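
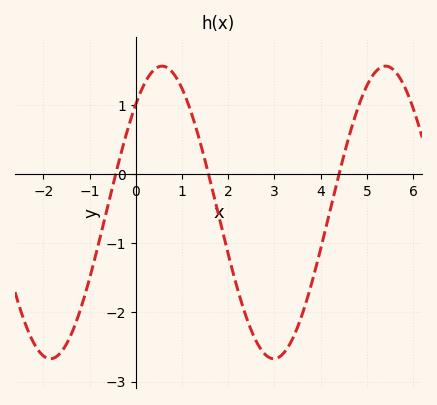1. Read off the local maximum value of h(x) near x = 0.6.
1.6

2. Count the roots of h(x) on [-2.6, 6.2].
3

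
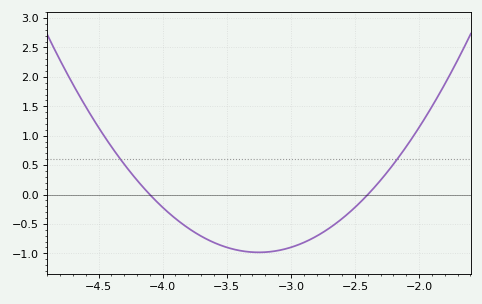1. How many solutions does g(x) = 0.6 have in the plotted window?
2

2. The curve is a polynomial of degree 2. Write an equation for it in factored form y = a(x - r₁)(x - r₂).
y = 1.36(x + 4.1)(x + 2.4)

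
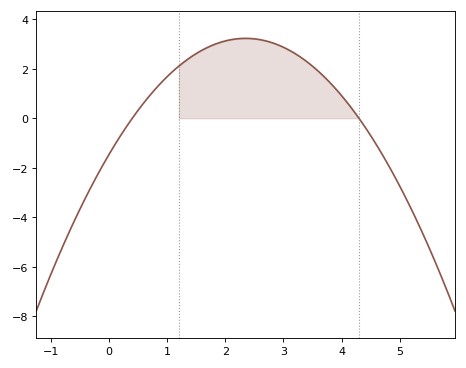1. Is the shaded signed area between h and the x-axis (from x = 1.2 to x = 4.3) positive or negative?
positive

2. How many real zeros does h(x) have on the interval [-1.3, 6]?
2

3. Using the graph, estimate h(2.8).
3.06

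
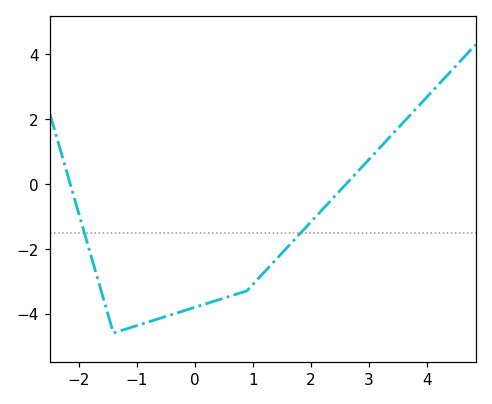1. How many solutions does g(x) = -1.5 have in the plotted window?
2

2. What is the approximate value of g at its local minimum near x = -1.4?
-4.6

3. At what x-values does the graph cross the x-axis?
-2.14, 2.61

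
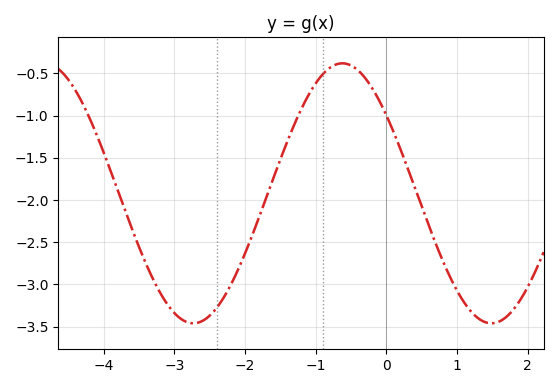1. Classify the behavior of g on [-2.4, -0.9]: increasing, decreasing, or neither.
increasing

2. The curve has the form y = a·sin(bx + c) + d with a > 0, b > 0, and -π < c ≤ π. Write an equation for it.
y = 1.54sin(1.5x + 2.5) - 1.92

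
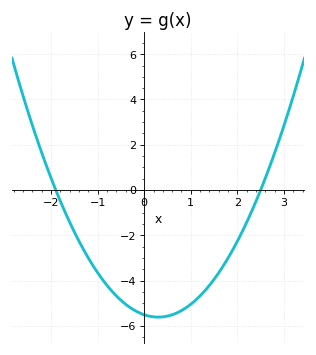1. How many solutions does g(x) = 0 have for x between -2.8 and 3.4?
2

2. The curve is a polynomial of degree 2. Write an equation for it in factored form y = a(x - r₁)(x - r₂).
y = 1.16(x + 1.9)(x - 2.5)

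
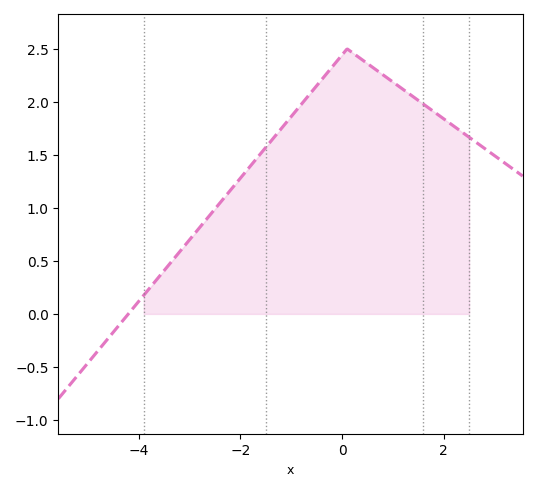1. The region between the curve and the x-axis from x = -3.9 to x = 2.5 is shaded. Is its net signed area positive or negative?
positive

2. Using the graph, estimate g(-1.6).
1.5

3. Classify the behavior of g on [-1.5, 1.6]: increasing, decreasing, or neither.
neither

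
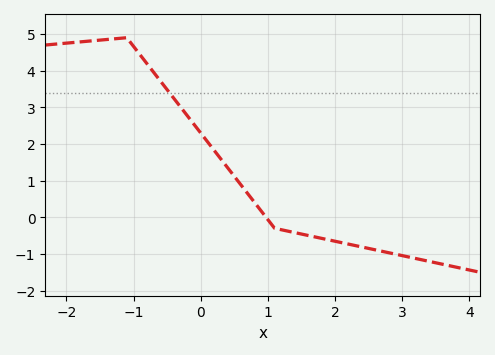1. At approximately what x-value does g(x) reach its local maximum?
-1.1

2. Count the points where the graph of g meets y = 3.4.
1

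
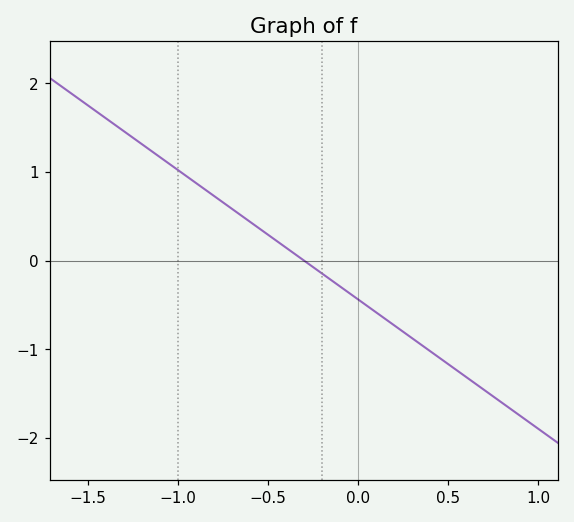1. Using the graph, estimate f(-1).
1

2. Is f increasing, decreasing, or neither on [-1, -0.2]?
decreasing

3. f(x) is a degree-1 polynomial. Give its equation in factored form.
y = -1.46(x + 0.3)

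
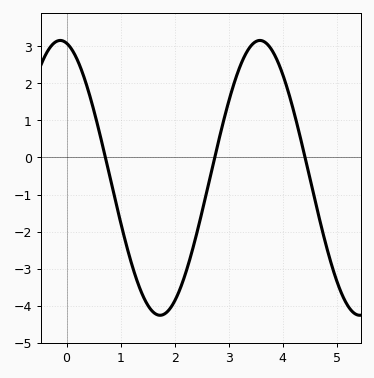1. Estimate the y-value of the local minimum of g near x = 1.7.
-4.3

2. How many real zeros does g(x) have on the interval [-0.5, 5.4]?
3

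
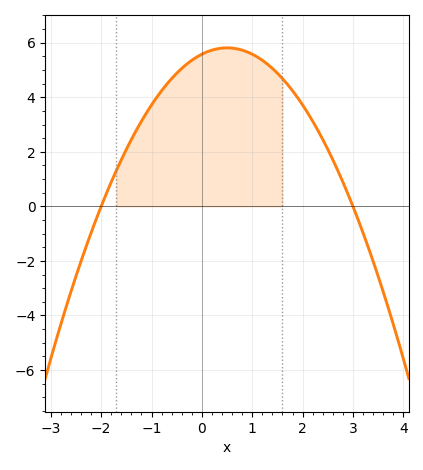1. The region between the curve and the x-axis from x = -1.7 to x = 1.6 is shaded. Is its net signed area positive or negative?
positive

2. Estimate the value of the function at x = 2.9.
0.456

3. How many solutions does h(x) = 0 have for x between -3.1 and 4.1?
2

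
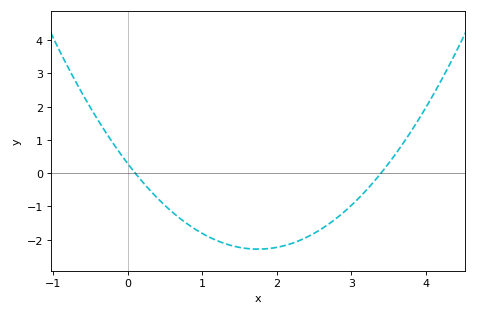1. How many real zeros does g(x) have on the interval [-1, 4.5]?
2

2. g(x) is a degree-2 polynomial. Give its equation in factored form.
y = 0.84(x - 0.1)(x - 3.4)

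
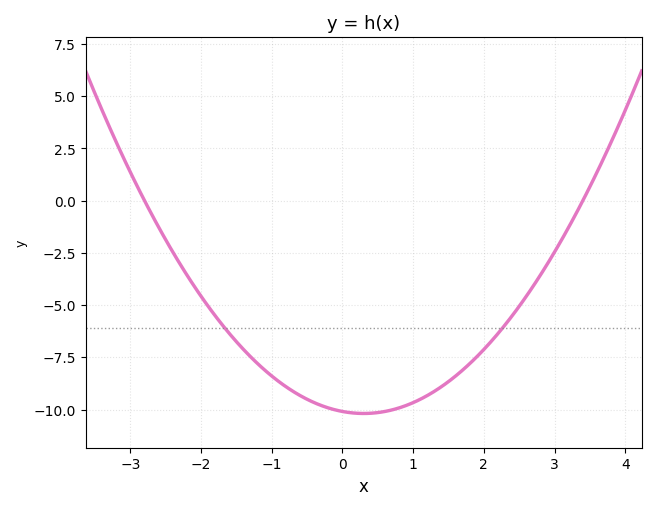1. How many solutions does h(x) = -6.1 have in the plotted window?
2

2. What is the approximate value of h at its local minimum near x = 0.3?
-10.2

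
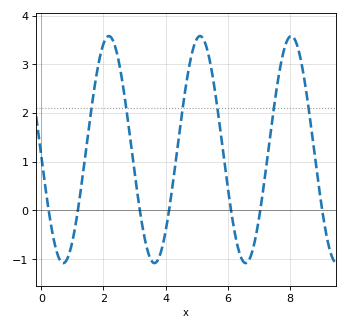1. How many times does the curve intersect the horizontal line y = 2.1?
6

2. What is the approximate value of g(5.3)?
3.4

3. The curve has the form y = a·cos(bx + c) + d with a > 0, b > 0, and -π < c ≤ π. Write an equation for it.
y = 2.33cos(2.1x + 1.6) + 1.25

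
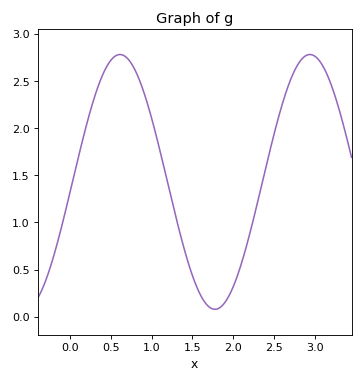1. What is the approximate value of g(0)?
1.32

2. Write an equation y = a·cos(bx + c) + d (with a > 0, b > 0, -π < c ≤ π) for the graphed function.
y = 1.35cos(2.7x - 1.65) + 1.43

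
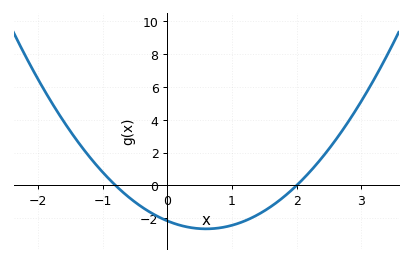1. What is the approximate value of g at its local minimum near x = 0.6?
-2.6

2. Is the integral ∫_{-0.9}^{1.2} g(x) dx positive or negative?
negative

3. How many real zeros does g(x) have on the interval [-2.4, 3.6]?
2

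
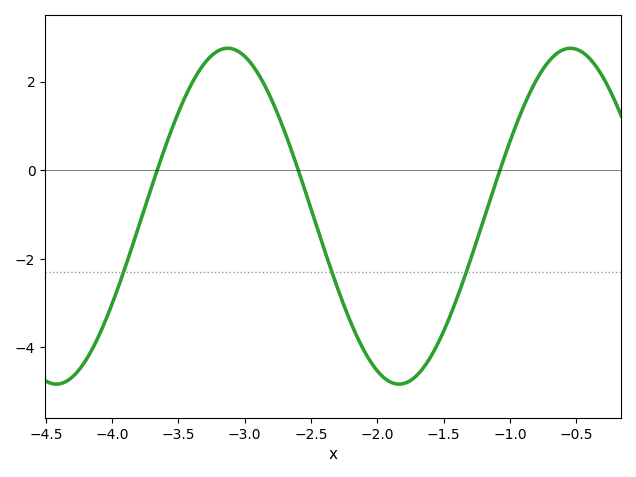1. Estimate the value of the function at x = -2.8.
1.6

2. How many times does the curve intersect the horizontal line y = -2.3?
3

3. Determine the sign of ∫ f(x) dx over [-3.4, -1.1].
negative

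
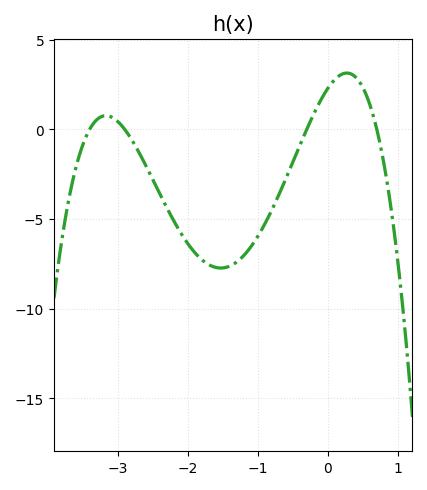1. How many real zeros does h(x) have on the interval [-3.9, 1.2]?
4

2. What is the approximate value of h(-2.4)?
-3.5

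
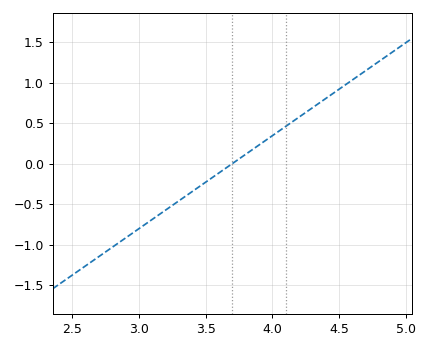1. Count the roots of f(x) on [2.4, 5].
1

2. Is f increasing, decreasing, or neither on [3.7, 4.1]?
increasing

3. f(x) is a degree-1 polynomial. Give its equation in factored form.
y = 1.15(x - 3.7)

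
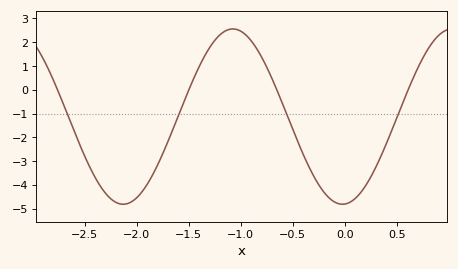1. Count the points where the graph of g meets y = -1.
4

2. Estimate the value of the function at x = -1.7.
-2.2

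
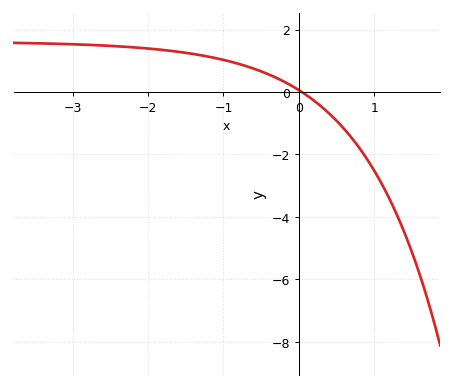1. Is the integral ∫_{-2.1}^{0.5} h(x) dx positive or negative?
positive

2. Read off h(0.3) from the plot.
-0.4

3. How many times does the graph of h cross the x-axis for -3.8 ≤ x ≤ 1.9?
1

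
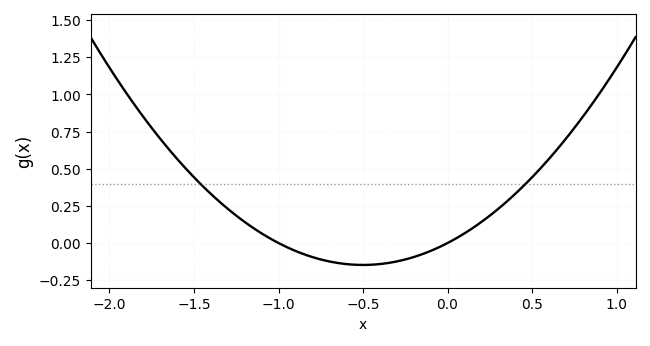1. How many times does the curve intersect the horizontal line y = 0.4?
2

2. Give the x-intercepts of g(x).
-1, 0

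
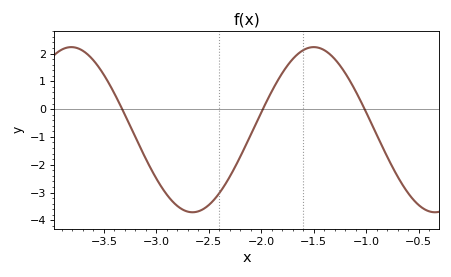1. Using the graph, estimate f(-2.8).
-3.5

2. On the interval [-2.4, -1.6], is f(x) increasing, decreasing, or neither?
increasing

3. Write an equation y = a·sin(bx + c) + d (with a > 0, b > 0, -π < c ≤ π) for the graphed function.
y = 2.97sin(2.7x - 0.63) - 0.74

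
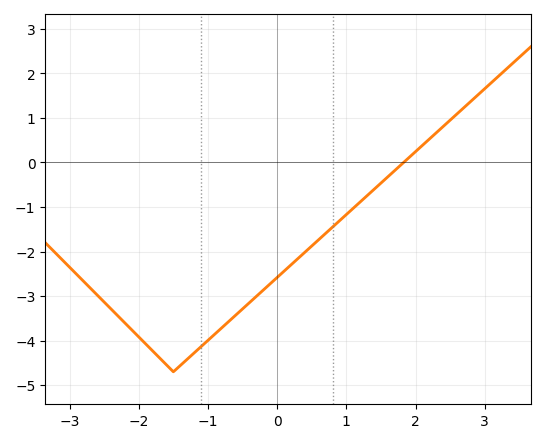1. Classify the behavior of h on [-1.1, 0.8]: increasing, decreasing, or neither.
increasing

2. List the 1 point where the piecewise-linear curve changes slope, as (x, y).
(-1.5, -4.7)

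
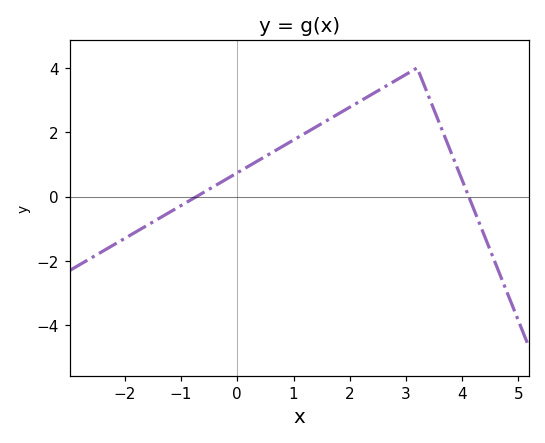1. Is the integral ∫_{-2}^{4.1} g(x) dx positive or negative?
positive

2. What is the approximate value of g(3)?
3.8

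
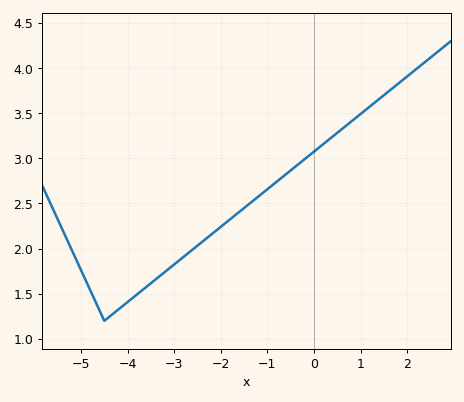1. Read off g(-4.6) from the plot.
1.31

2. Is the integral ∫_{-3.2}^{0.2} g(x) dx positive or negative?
positive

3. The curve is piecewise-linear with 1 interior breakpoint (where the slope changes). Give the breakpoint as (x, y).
(-4.5, 1.2)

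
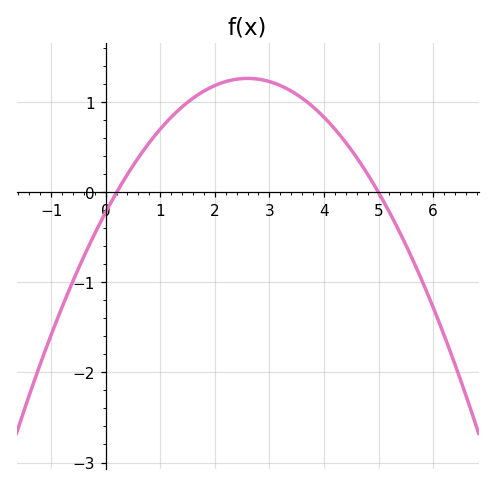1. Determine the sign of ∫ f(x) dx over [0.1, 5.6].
positive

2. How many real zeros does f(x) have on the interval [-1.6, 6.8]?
2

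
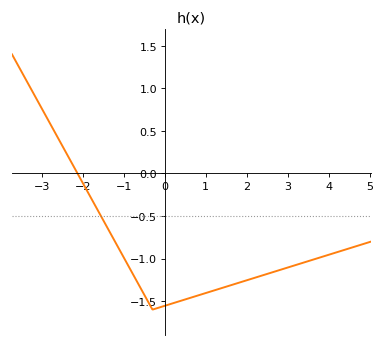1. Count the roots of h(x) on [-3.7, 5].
1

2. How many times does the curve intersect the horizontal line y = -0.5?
1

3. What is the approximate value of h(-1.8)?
-0.287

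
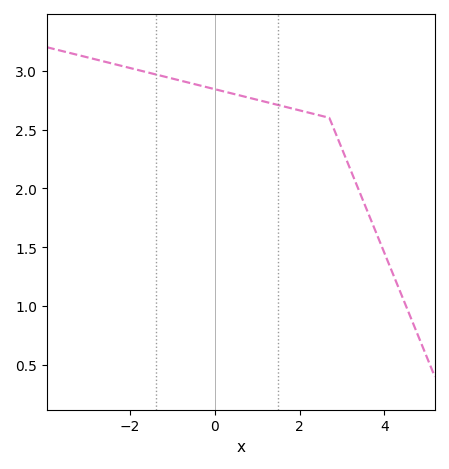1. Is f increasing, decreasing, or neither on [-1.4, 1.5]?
decreasing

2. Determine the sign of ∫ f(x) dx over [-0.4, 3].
positive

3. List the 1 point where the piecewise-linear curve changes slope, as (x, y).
(2.7, 2.6)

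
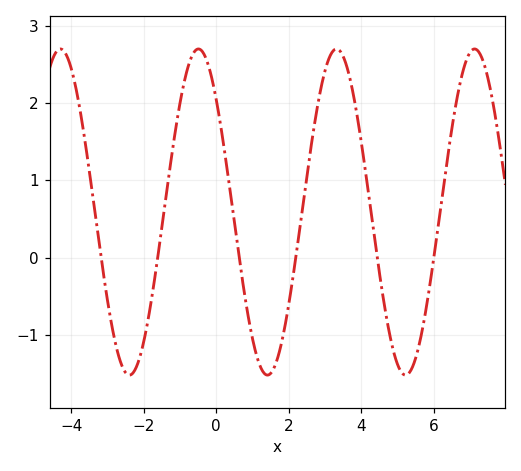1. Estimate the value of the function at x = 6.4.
1.36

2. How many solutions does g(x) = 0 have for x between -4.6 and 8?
6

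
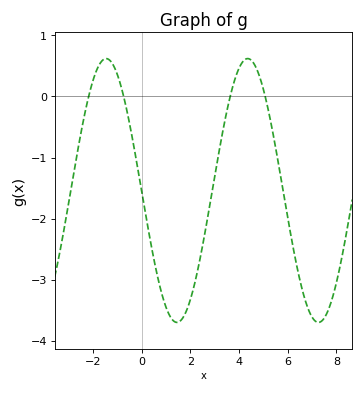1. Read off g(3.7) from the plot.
0.102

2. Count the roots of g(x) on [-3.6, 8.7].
4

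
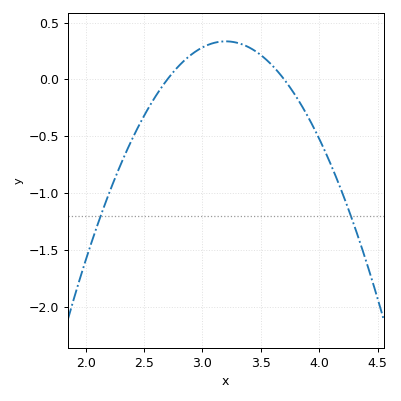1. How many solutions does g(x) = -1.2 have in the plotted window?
2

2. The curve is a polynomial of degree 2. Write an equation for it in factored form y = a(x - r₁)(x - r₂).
y = -1.34(x - 2.7)(x - 3.7)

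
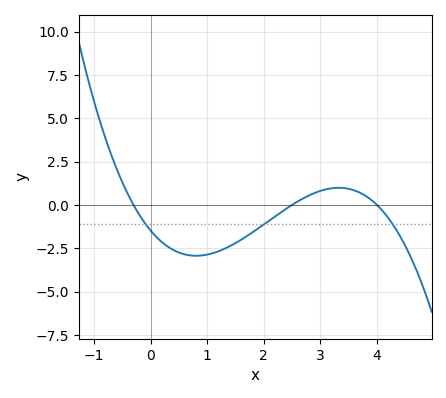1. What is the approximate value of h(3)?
0.8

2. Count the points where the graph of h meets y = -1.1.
3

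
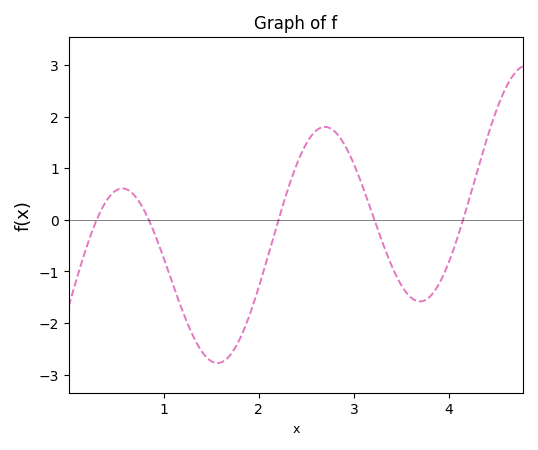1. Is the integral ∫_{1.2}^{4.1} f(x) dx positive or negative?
negative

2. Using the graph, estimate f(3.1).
0.6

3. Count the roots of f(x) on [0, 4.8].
5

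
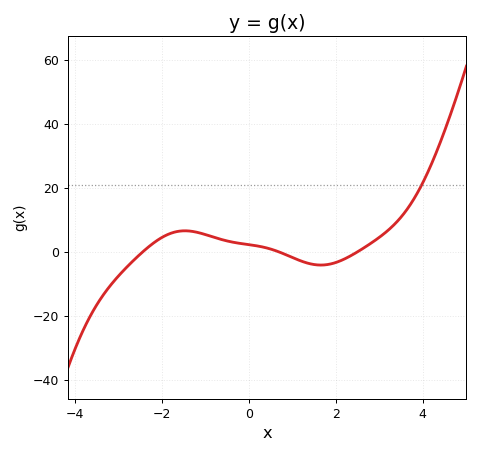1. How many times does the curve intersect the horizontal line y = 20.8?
1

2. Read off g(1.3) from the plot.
-3.28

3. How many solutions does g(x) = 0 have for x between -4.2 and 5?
3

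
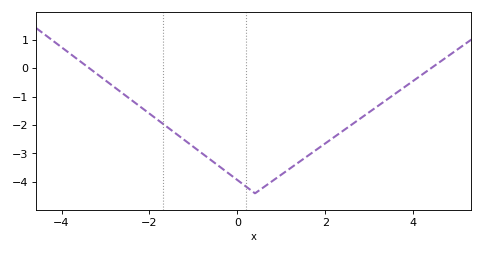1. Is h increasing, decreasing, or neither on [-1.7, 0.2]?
decreasing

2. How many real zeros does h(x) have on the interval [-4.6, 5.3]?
2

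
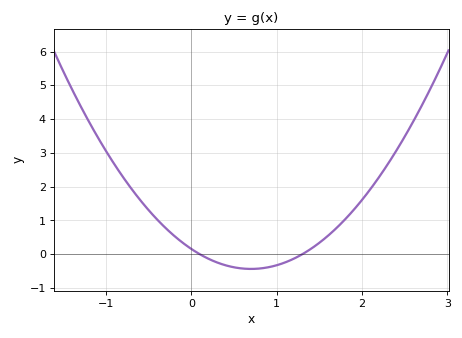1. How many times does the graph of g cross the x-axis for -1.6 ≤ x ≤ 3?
2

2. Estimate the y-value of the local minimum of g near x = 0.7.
-0.436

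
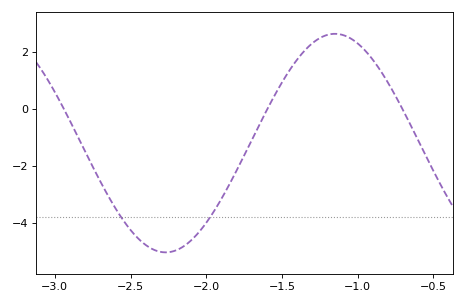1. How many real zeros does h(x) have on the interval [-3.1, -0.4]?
3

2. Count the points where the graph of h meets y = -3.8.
2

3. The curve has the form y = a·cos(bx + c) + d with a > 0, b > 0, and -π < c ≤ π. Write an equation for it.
y = 3.82cos(2.81x - 3.05) - 1.2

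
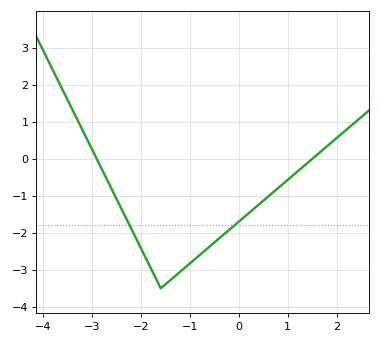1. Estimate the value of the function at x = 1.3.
-0.229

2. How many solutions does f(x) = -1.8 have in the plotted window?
2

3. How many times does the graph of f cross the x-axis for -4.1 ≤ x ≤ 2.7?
2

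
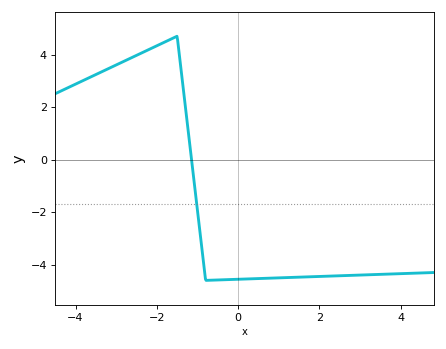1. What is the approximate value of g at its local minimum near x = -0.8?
-4.6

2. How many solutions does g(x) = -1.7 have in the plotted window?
1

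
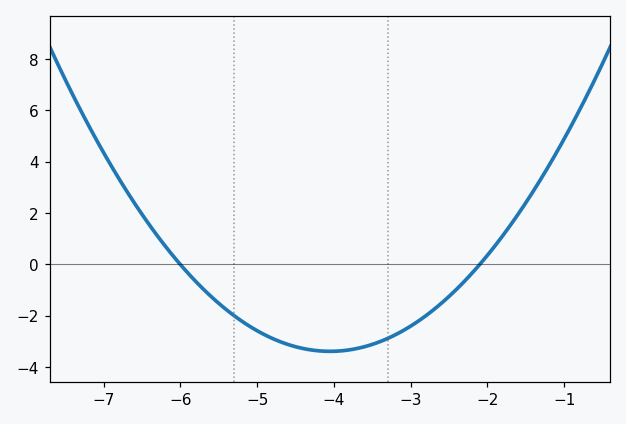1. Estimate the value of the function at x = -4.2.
-3.36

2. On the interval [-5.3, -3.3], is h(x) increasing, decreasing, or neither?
neither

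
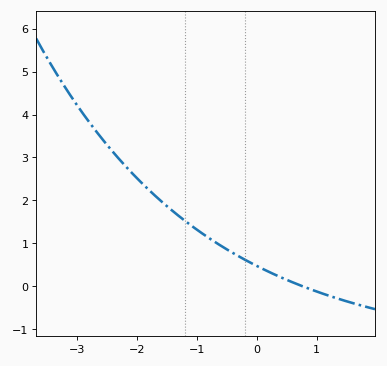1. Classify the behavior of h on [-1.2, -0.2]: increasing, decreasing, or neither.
decreasing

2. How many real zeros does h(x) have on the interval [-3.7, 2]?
1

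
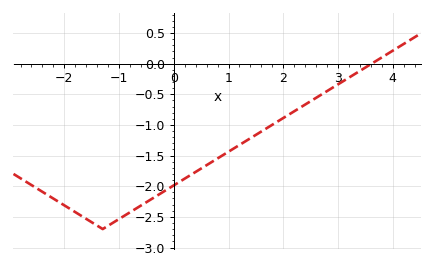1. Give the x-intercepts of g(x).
3.61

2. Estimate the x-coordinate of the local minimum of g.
-1.3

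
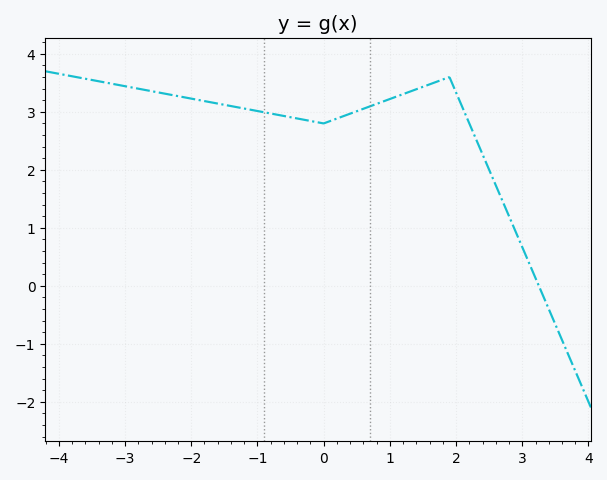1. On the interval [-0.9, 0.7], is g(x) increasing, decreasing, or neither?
neither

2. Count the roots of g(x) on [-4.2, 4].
1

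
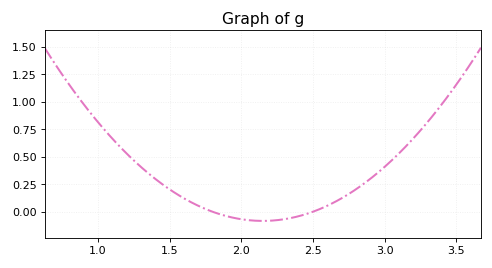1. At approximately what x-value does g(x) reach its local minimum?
2.15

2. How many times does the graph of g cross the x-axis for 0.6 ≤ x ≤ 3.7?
2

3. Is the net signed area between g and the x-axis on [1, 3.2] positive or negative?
positive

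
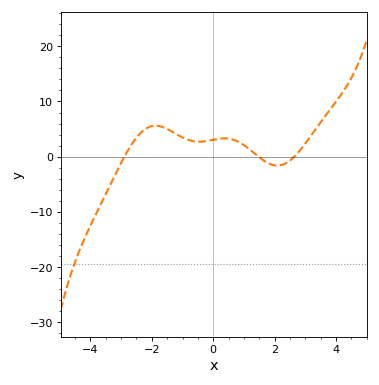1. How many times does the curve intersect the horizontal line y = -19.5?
1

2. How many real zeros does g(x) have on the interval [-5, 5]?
3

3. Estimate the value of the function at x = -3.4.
-6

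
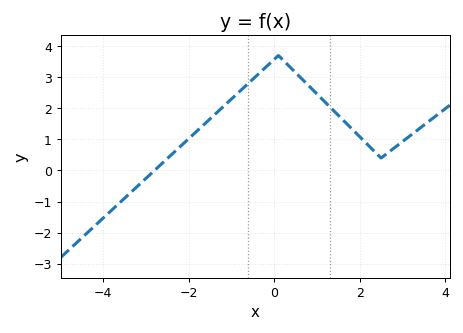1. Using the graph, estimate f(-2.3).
0.6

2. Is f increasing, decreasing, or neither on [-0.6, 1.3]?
neither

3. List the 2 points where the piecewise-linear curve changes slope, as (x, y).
(0.1, 3.7); (2.5, 0.4)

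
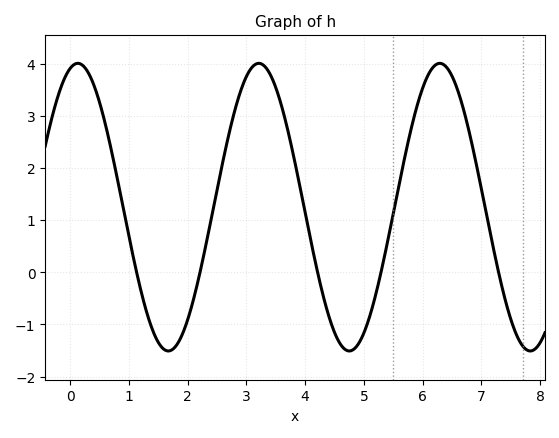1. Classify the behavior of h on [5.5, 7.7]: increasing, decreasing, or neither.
neither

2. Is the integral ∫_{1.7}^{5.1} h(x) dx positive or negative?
positive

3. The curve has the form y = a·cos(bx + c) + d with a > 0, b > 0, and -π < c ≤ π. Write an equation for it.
y = 2.76cos(2x - 0.27) + 1.25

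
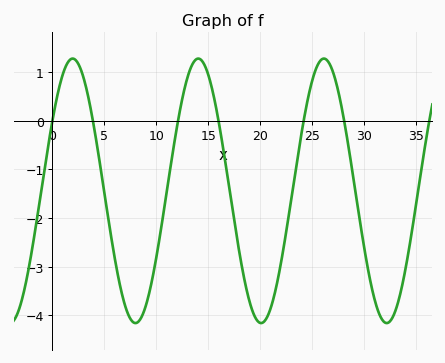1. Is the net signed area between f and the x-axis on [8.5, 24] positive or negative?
negative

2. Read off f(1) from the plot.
0.959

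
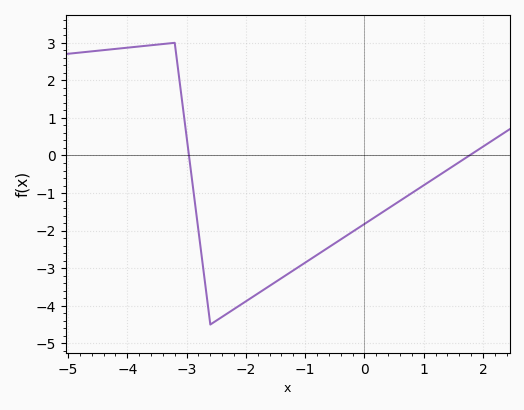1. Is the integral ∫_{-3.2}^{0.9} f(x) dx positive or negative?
negative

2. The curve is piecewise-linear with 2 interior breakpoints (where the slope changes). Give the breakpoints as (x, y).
(-3.2, 3); (-2.6, -4.5)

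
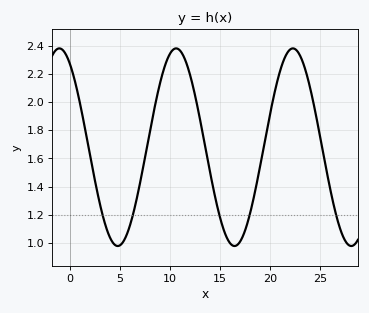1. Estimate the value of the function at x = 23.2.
2.28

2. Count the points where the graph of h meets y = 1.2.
5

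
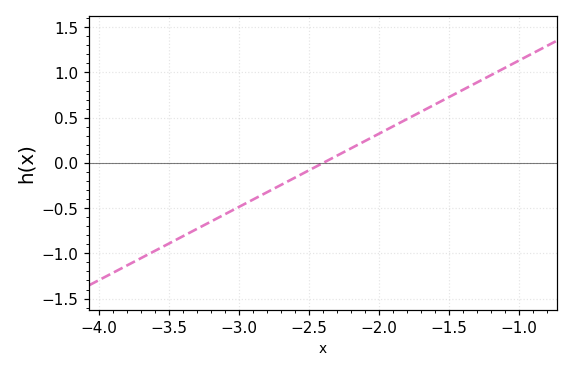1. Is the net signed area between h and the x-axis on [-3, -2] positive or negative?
negative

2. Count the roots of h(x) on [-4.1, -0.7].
1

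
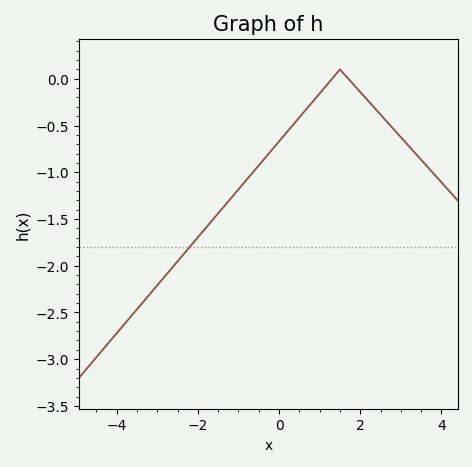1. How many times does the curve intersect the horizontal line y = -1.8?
1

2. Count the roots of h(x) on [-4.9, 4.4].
2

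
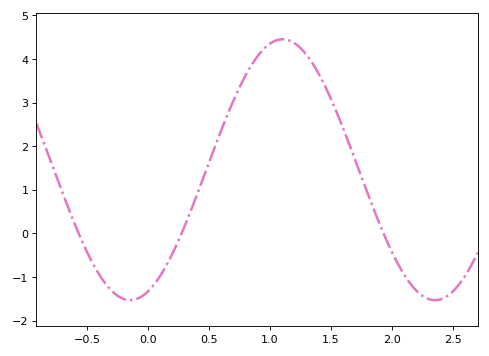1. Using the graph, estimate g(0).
-1.33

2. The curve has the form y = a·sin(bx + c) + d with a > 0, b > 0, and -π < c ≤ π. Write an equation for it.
y = 2.99sin(2.51x - 1.2) + 1.46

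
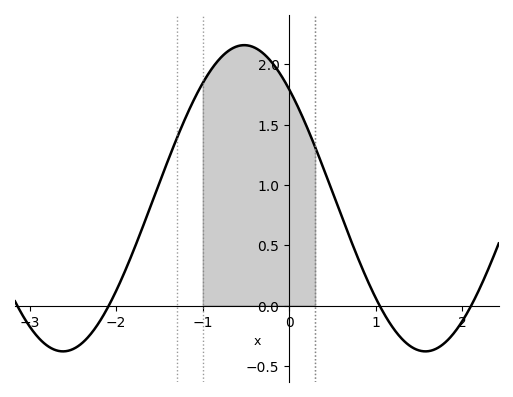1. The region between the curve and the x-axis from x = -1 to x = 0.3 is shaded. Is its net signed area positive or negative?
positive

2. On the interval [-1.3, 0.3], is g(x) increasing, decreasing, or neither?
neither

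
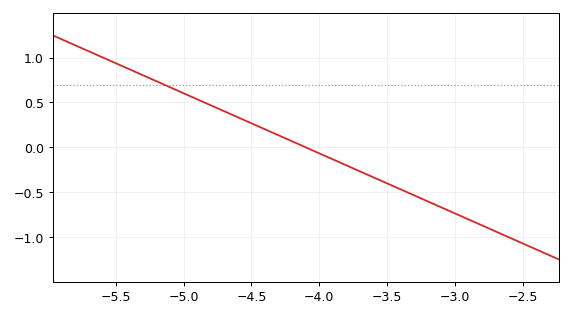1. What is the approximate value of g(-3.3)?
-0.55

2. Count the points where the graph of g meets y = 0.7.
1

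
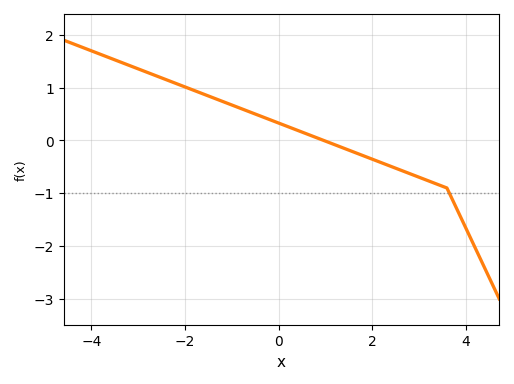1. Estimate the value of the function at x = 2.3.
-0.5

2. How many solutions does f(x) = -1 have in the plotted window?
1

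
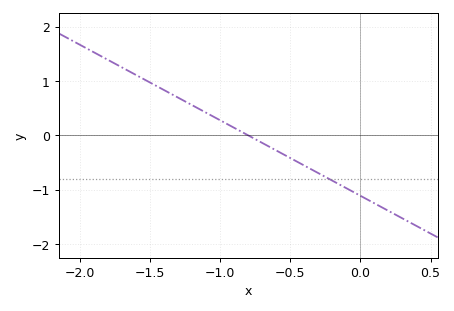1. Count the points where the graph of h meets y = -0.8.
1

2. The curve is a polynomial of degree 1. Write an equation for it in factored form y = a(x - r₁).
y = -1.39(x + 0.8)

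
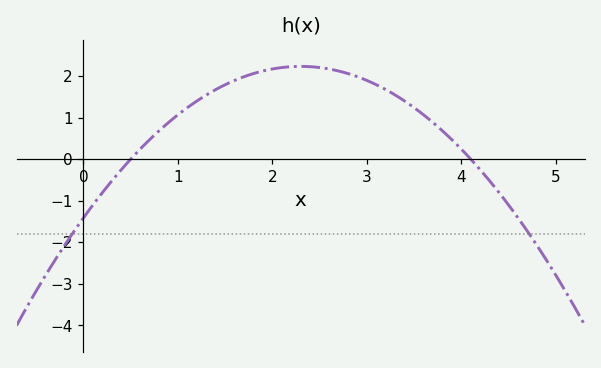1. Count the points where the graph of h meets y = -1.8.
2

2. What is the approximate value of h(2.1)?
2.21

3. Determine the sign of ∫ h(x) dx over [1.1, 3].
positive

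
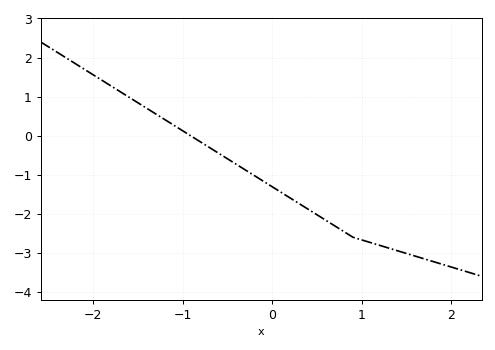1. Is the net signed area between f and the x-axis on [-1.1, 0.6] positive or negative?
negative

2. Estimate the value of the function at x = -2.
1.6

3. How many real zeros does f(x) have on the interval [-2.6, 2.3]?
1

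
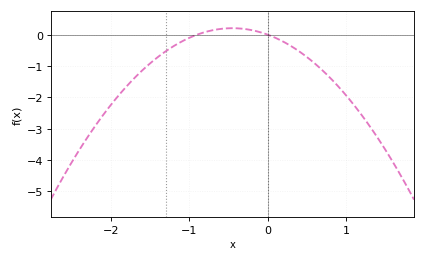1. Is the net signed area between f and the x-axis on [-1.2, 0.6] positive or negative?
negative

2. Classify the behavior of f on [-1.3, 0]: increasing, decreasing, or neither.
neither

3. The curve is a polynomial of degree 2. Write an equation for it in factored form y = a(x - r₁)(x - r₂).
y = -1.02(x + 0.9)(x - 0)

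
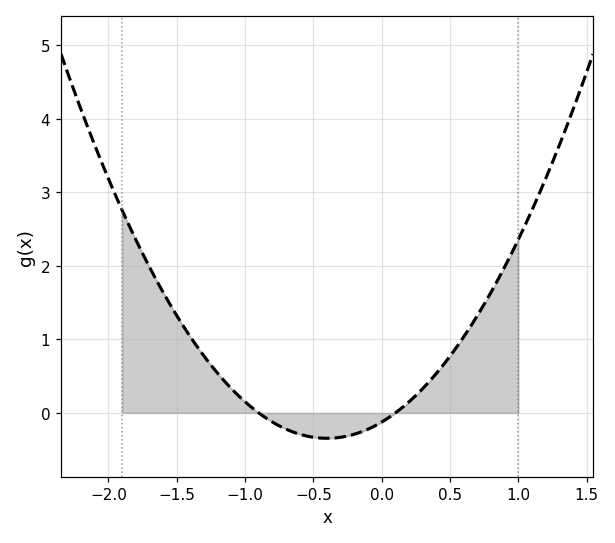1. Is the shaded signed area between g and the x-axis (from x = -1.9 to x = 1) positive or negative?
positive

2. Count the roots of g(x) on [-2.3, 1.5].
2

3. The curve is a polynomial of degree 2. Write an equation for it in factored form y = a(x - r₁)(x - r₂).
y = 1.38(x + 0.9)(x - 0.1)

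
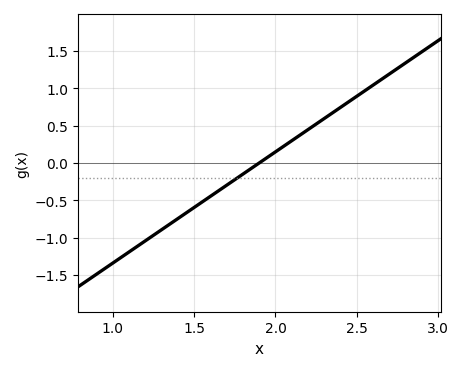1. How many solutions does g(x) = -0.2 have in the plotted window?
1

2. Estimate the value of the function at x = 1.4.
-0.745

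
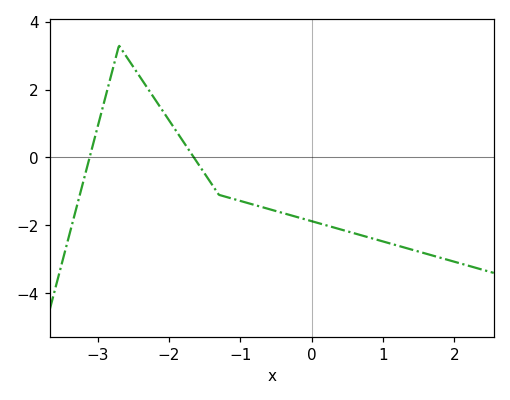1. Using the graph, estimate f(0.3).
-2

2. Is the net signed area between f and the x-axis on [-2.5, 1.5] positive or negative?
negative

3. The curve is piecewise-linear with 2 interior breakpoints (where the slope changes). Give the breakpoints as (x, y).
(-2.7, 3.3); (-1.3, -1.1)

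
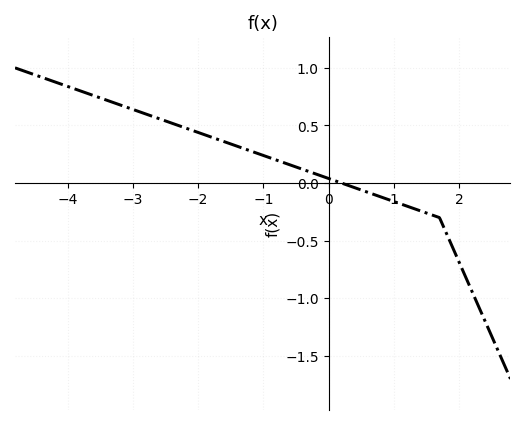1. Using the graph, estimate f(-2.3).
0.5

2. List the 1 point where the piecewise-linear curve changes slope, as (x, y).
(1.7, -0.3)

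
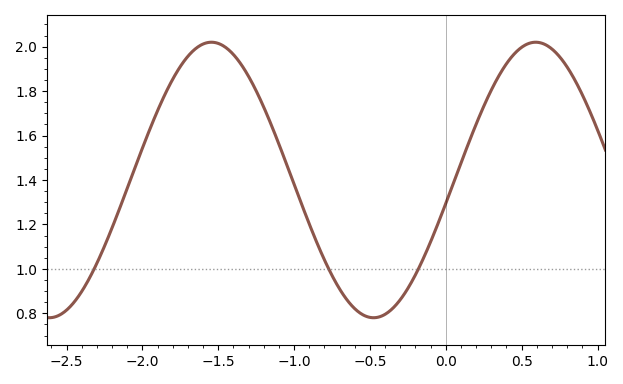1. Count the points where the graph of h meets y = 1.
3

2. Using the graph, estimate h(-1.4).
1.96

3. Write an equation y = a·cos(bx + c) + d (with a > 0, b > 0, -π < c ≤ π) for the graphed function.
y = 0.62cos(2.9x - 1.7) + 1.4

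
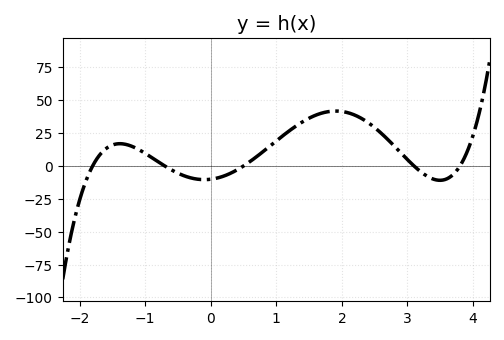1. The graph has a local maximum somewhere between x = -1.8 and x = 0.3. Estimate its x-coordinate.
-1.38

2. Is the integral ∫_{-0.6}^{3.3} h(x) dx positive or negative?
positive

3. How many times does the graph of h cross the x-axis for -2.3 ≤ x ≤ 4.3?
5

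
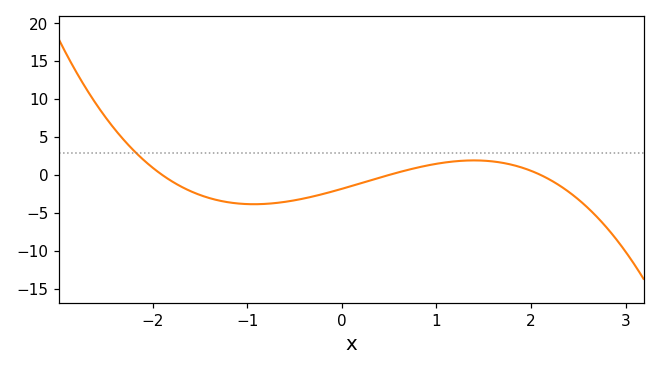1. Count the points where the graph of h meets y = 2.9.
1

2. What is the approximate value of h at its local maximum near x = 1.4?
1.91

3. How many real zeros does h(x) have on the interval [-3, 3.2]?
3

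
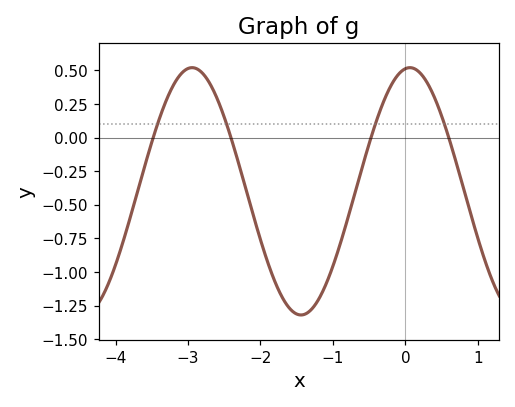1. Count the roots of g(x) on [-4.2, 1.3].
4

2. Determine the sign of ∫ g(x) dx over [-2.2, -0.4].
negative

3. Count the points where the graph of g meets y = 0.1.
4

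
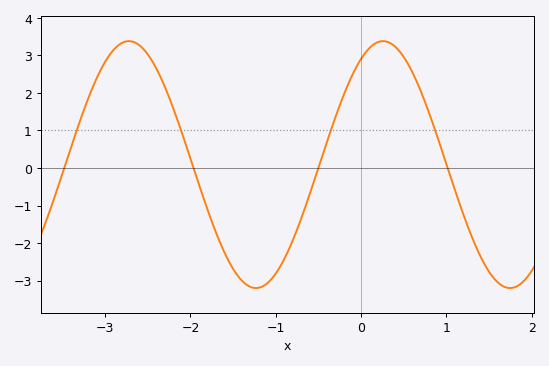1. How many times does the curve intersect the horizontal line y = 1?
4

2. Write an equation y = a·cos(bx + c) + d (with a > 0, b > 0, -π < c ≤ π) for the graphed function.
y = 3.29cos(2.1x - 0.54) + 0.09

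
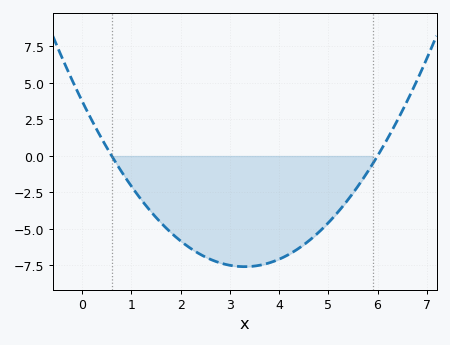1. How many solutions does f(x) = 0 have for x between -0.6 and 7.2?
2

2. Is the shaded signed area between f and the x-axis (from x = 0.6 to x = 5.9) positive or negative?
negative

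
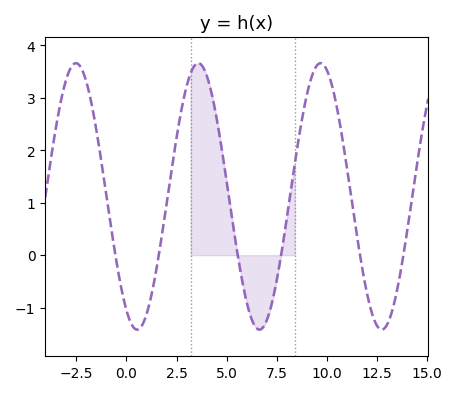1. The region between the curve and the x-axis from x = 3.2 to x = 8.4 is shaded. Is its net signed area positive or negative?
positive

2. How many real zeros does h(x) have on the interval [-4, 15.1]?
6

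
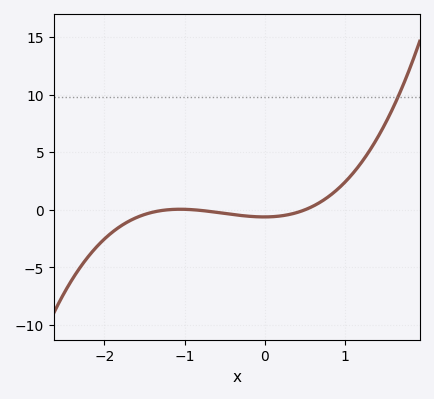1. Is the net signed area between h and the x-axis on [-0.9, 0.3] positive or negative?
negative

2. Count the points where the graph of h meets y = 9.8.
1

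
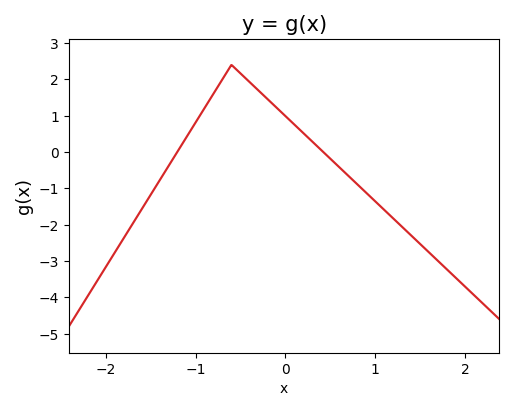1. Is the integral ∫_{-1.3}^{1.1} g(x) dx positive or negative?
positive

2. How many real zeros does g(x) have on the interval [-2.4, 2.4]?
2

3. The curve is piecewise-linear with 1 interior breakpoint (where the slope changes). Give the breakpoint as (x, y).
(-0.6, 2.4)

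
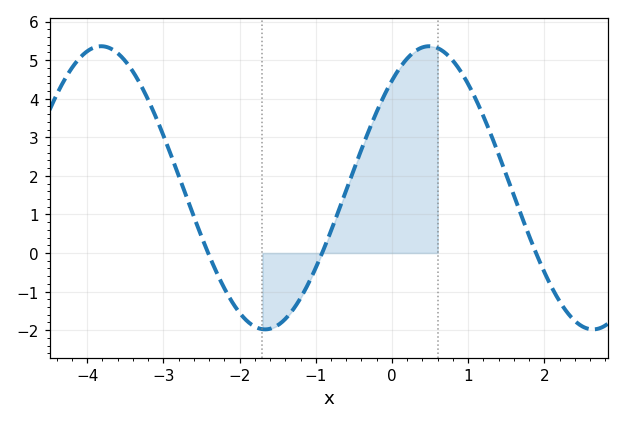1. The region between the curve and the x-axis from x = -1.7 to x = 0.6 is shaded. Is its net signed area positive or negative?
positive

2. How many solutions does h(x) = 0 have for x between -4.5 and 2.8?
3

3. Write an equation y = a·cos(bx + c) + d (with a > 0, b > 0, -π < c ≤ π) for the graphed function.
y = 3.67cos(1.46x - 0.712) + 1.69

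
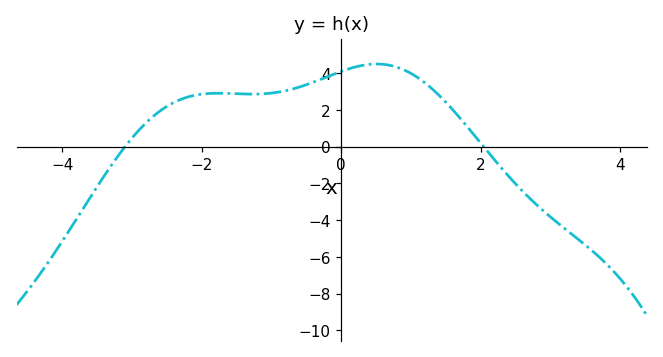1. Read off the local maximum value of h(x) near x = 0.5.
4.4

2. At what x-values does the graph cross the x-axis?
-3, 2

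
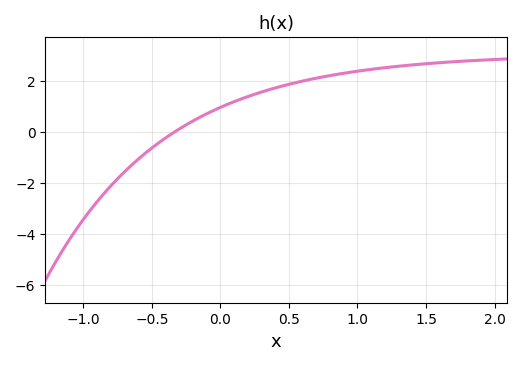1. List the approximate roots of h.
-0.35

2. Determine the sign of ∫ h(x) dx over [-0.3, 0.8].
positive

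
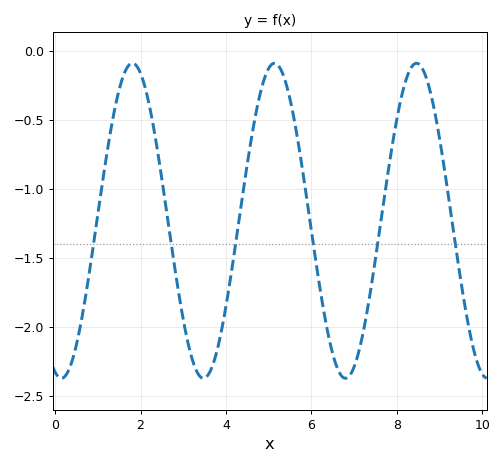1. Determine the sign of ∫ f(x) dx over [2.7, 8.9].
negative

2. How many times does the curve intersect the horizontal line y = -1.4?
6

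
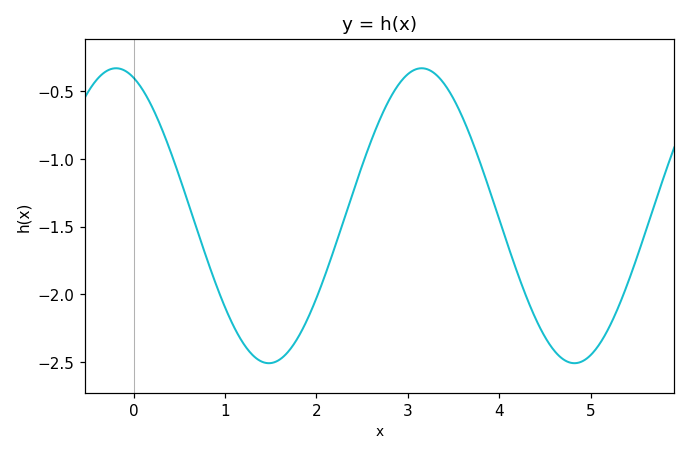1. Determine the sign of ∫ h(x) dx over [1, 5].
negative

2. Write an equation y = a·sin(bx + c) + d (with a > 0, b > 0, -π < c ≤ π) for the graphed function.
y = 1.09sin(1.9x + 1.9) - 1.42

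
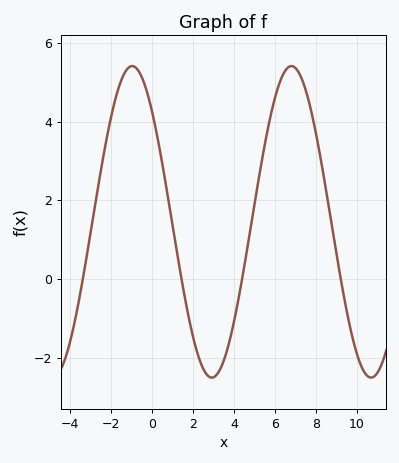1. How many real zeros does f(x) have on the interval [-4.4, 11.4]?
4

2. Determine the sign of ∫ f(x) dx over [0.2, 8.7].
positive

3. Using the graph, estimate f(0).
4.2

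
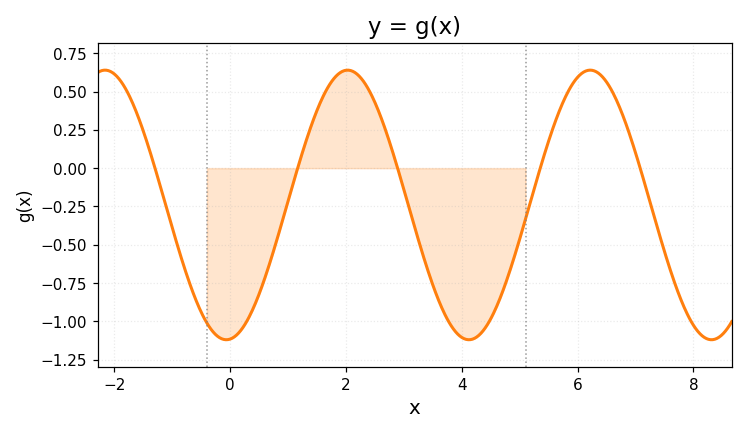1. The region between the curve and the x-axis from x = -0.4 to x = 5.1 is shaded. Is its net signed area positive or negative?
negative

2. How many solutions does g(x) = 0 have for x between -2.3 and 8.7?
5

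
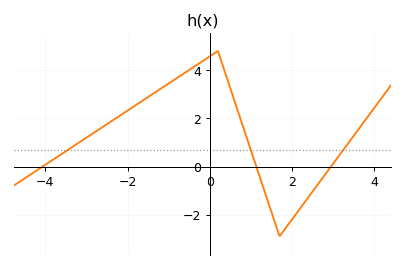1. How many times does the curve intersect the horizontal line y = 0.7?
3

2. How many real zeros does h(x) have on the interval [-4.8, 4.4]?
3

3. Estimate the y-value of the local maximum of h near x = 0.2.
4.8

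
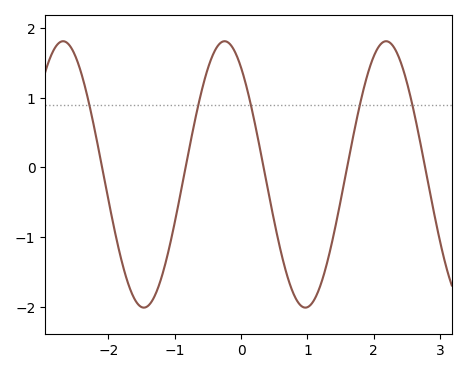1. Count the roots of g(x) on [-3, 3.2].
5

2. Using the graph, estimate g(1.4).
-0.949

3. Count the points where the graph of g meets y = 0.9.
5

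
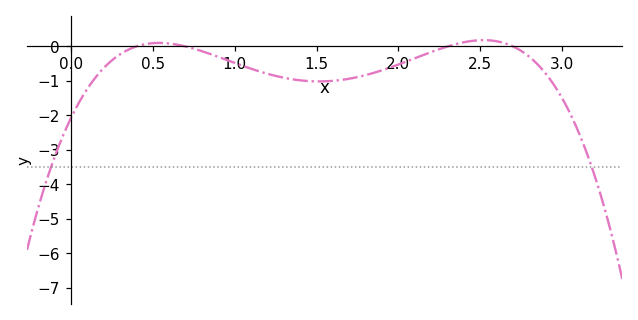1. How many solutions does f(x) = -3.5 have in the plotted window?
2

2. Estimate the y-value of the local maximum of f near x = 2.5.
0.2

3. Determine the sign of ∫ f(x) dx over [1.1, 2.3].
negative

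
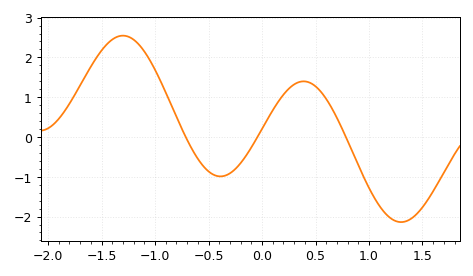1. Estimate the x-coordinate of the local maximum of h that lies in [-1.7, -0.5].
-1.3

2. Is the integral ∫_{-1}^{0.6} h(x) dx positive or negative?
positive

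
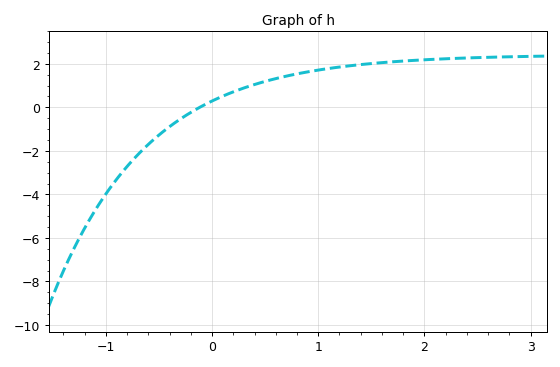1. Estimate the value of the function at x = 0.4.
1.05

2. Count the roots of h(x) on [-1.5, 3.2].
1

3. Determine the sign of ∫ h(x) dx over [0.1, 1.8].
positive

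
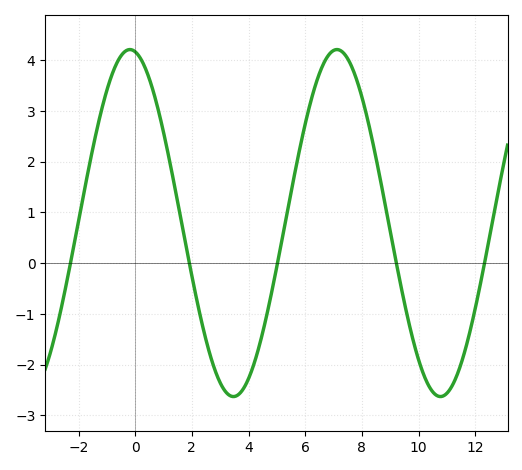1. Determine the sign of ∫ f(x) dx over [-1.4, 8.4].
positive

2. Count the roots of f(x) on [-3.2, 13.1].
5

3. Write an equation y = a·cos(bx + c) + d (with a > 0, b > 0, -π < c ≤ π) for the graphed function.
y = 3.42cos(0.86x + 0.16) + 0.79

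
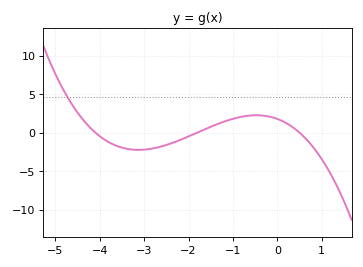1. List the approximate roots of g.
-4.1, -1.8, 0.5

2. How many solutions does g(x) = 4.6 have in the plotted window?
1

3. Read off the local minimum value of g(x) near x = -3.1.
-2.25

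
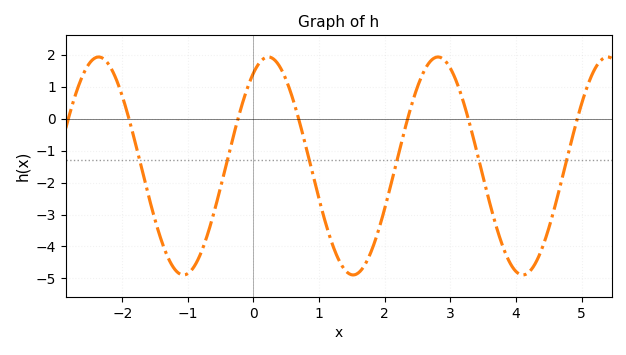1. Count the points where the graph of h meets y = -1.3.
6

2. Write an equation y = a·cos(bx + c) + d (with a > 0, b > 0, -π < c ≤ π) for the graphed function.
y = 3.41cos(2.4x - 0.55) - 1.48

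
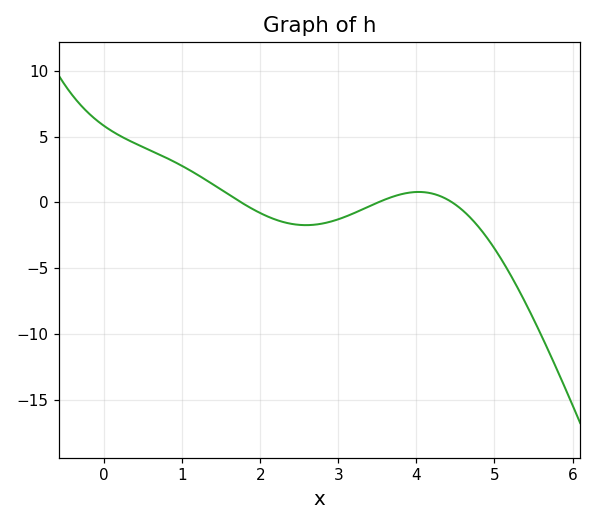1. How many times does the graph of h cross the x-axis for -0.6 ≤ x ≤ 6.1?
3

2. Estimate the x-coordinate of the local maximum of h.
4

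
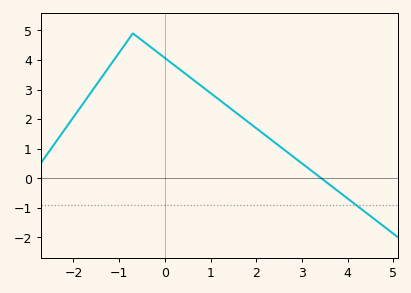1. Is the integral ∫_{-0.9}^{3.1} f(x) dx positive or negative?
positive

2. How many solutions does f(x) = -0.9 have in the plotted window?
1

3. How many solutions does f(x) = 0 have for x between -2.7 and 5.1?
1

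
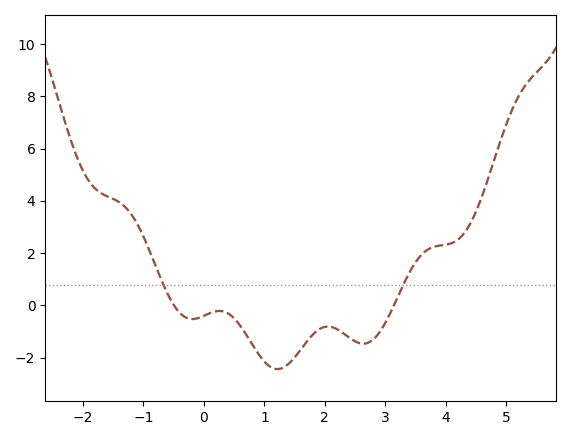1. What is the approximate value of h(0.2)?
-0.223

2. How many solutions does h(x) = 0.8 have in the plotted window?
2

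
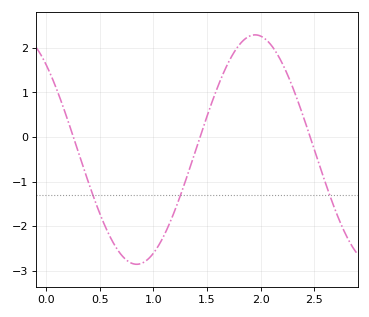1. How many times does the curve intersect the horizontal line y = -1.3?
3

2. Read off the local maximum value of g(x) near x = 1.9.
2.29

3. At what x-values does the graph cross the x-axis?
0.256, 1.44, 2.46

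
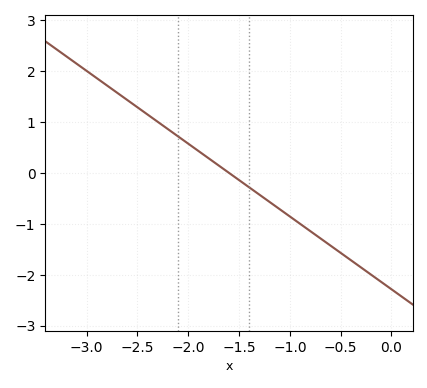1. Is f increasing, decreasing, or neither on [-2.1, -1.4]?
decreasing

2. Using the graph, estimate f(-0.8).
-1.1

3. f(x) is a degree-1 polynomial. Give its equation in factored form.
y = -1.43(x + 1.6)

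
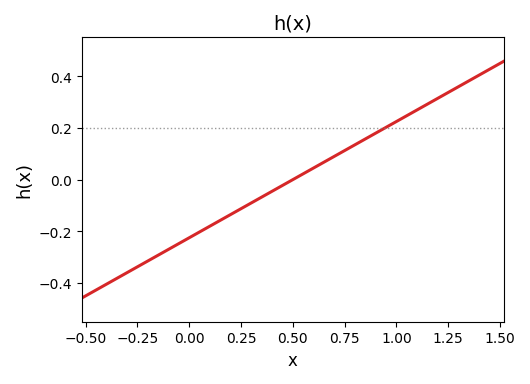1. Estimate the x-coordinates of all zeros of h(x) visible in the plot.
0.5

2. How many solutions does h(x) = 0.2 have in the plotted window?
1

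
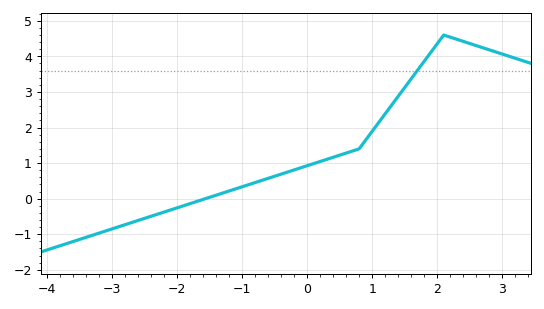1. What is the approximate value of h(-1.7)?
-0.1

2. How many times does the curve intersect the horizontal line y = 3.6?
1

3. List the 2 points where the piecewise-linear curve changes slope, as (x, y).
(0.8, 1.4); (2.1, 4.6)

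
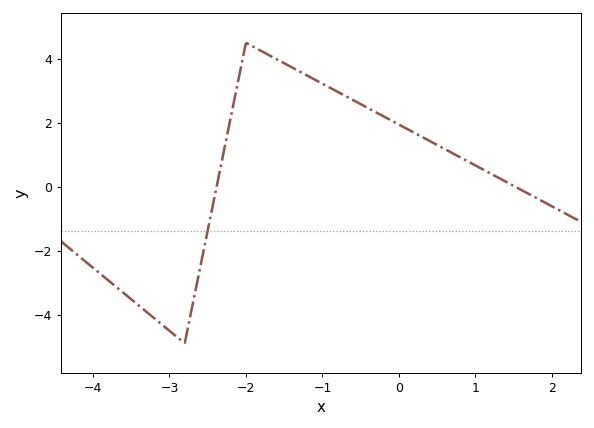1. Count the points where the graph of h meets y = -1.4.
1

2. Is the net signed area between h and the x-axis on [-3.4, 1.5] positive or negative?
positive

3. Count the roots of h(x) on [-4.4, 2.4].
2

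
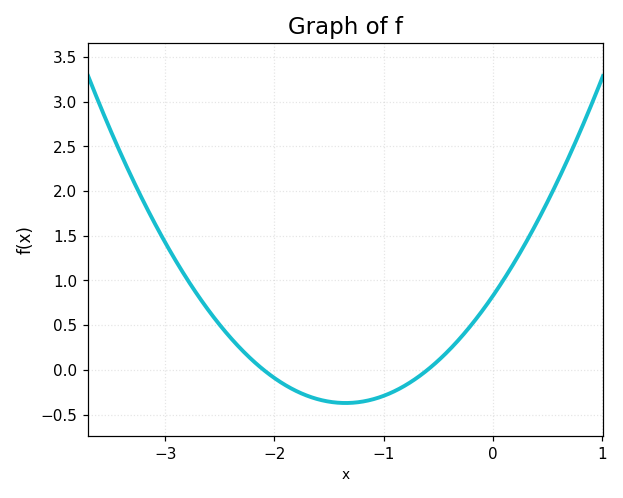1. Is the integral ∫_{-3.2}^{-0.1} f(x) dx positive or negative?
positive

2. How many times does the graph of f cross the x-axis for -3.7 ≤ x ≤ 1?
2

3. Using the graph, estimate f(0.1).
1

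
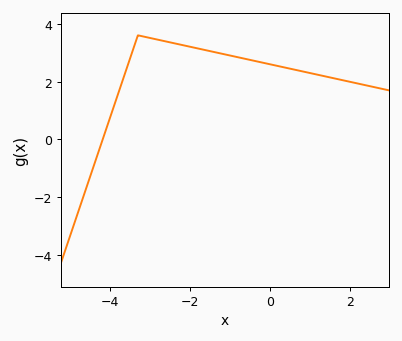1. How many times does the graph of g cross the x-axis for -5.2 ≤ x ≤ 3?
1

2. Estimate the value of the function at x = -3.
3.51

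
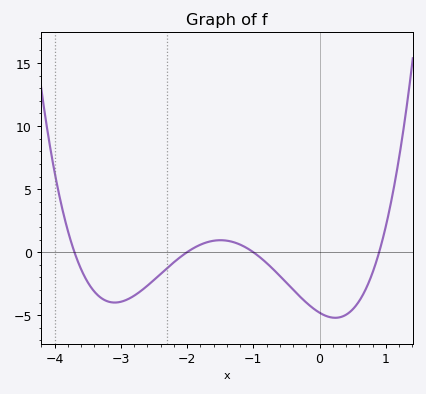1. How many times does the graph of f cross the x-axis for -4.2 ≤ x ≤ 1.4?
4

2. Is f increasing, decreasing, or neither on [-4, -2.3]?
neither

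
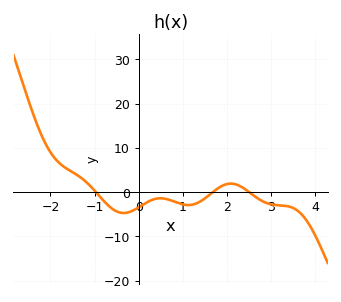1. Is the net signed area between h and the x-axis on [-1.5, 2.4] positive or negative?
negative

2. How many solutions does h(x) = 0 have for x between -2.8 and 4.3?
3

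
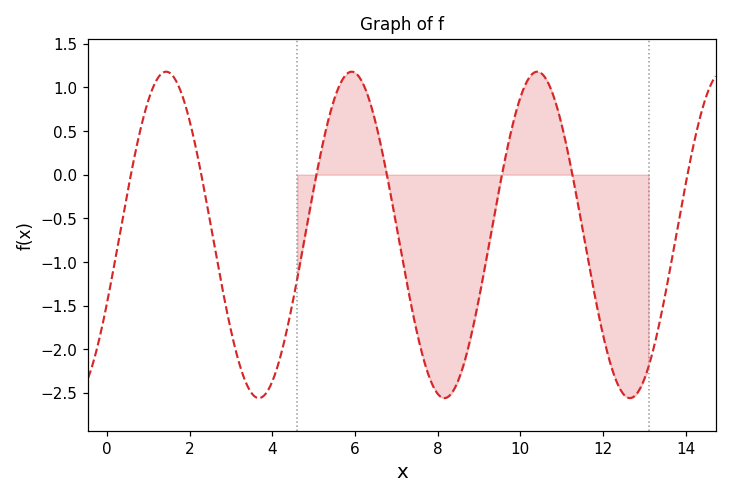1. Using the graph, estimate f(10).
0.9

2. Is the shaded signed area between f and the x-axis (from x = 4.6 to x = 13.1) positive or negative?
negative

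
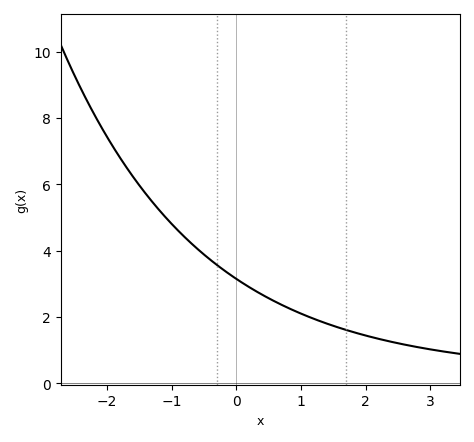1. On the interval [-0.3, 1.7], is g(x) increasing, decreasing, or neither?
decreasing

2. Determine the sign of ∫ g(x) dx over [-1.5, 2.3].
positive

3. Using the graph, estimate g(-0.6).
4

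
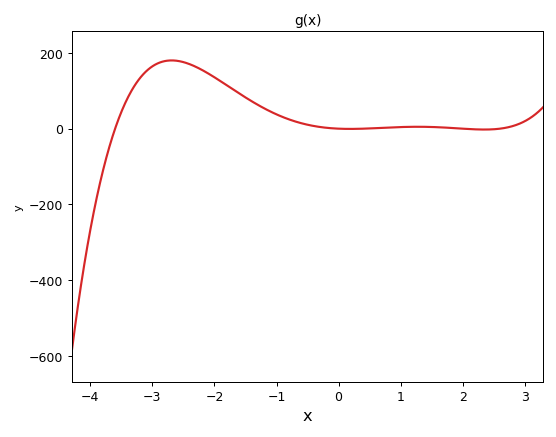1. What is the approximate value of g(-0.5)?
10.4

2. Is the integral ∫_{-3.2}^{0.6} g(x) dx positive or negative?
positive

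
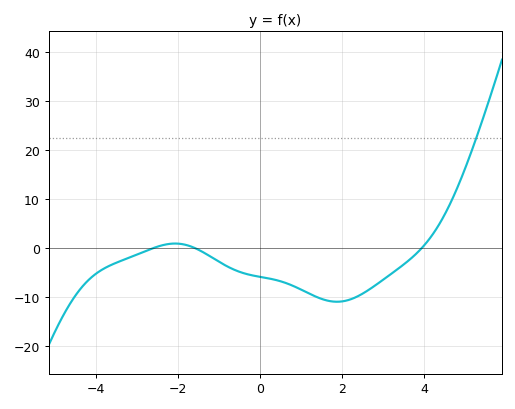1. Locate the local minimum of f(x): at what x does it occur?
1.8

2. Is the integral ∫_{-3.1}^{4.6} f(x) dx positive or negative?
negative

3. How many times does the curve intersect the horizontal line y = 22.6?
1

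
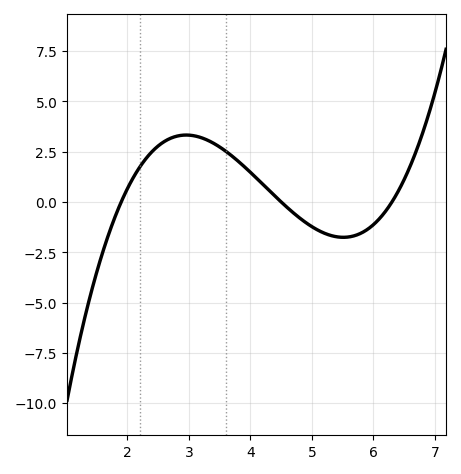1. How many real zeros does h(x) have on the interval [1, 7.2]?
3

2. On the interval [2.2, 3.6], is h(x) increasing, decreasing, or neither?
neither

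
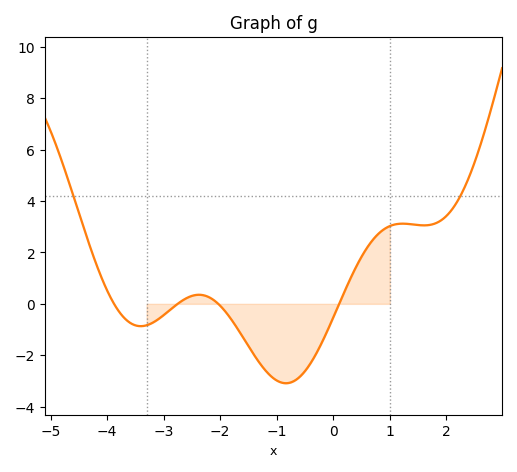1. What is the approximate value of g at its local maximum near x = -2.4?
0.354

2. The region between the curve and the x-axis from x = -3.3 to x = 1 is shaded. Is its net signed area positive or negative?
negative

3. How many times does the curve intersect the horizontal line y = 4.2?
2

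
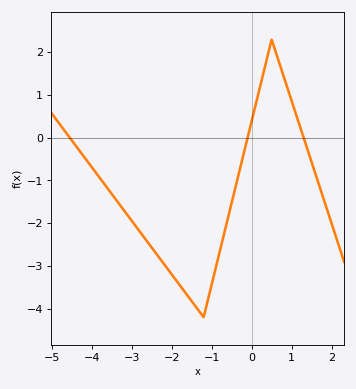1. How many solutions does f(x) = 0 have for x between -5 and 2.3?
3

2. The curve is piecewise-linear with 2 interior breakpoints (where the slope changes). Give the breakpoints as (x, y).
(-1.2, -4.2); (0.5, 2.3)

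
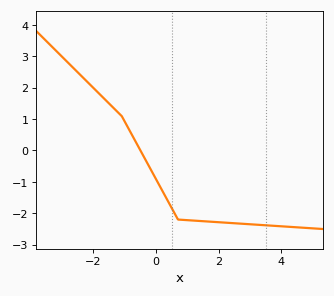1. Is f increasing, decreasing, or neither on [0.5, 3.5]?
decreasing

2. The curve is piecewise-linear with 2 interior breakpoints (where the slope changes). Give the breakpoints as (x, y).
(-1.1, 1.1); (0.7, -2.2)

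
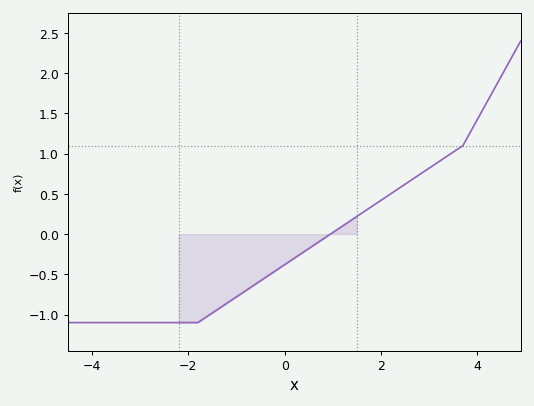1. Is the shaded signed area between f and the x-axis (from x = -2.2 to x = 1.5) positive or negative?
negative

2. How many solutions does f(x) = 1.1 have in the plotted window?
1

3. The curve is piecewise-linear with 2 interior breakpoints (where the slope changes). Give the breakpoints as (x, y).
(-1.8, -1.1); (3.7, 1.1)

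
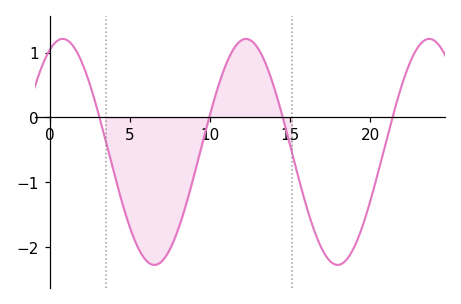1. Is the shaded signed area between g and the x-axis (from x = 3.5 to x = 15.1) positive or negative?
negative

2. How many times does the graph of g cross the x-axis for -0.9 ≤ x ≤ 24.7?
4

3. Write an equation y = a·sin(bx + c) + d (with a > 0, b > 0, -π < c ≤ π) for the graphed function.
y = 1.74sin(0.55x + 1.12) - 0.53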